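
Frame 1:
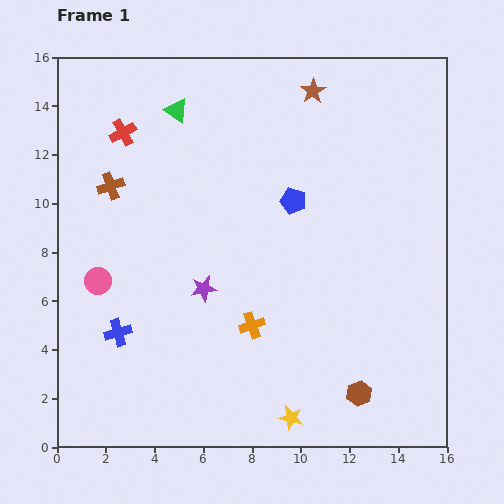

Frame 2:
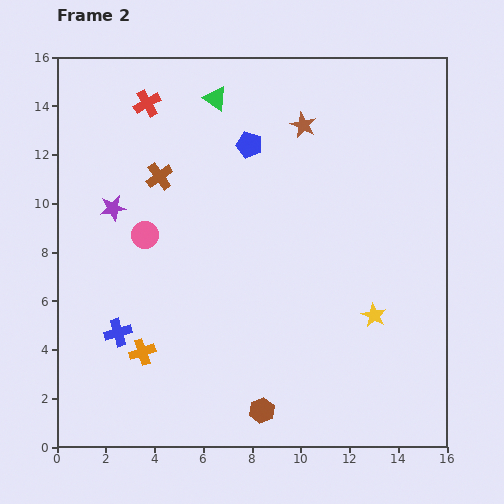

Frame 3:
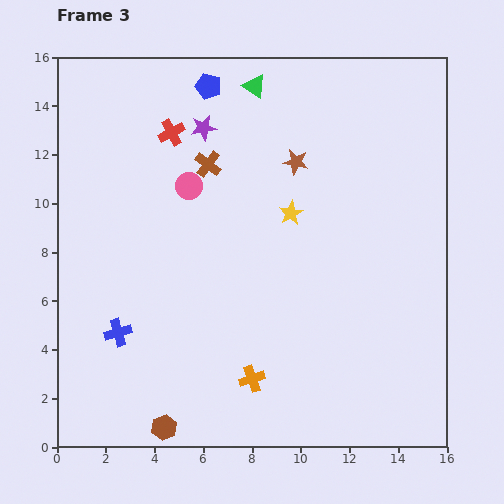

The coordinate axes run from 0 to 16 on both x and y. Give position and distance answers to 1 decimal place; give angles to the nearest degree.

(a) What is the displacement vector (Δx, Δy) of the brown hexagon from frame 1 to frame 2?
(-4.0, -0.7)

The brown hexagon was at (12.4, 2.2) in frame 1 and (8.4, 1.5) in frame 2.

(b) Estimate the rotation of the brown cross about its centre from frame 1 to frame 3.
34° counter-clockwise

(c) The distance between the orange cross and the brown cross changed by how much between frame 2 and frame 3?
+1.8

Distance in frame 2: 7.2. Distance in frame 3: 9.0.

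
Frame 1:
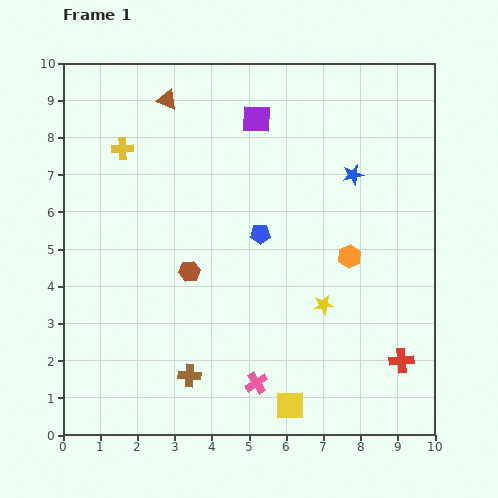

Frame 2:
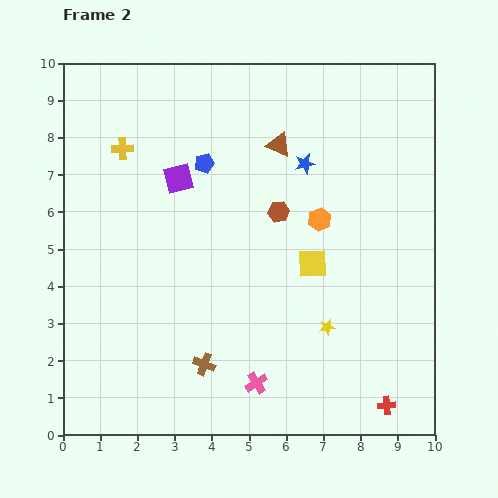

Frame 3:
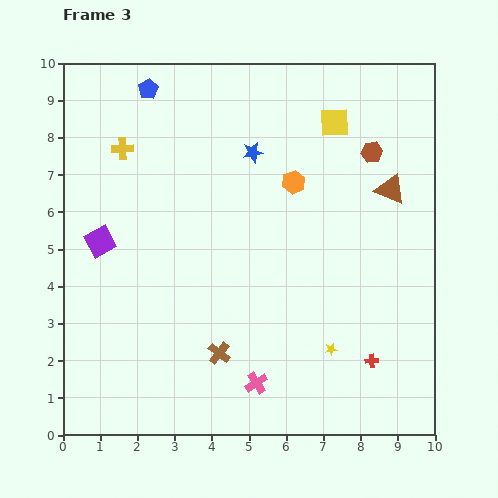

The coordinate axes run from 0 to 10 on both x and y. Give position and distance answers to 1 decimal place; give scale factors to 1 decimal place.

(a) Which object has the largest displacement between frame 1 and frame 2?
the yellow square

(moved 3.8; next 3.2)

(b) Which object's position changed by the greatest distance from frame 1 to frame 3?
the yellow square

(moved 7.7; next 6.5)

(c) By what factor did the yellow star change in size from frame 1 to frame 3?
0.6×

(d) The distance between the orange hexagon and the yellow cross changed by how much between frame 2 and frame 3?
-0.9

Distance in frame 2: 5.6. Distance in frame 3: 4.7.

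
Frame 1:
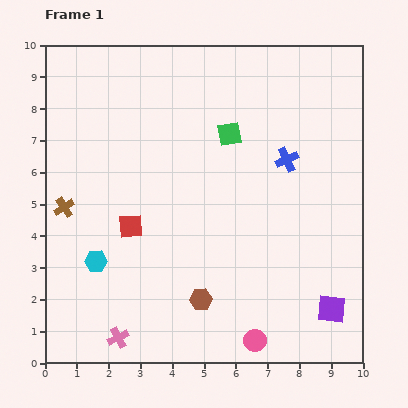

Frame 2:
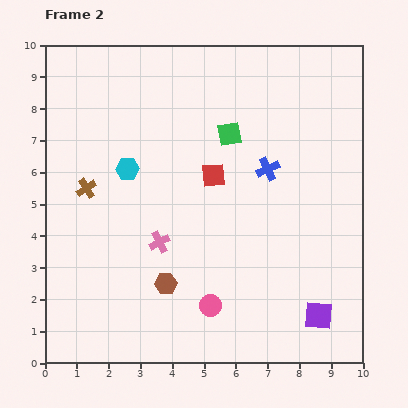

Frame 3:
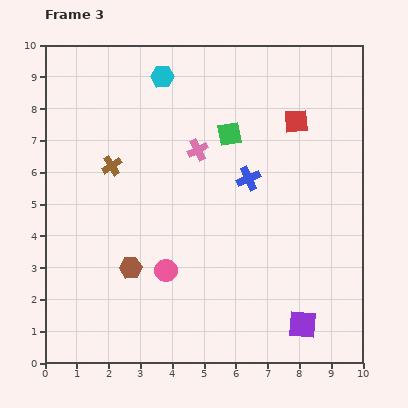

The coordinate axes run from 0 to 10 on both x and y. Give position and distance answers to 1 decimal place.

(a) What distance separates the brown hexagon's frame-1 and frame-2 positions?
1.2

The brown hexagon moved from (4.9, 2.0) to (3.8, 2.5), a distance of √(1.1² + 0.5²) ≈ 1.2.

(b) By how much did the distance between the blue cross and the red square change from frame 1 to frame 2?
-3.6

Distance in frame 1: 5.3. Distance in frame 2: 1.7.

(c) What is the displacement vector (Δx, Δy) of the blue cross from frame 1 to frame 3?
(-1.2, -0.6)

The blue cross was at (7.6, 6.4) in frame 1 and (6.4, 5.8) in frame 3.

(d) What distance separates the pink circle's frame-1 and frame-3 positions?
3.6

The pink circle moved from (6.6, 0.7) to (3.8, 2.9), a distance of √(2.8² + 2.2²) ≈ 3.6.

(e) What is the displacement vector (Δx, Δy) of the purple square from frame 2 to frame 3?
(-0.5, -0.3)

The purple square was at (8.6, 1.5) in frame 2 and (8.1, 1.2) in frame 3.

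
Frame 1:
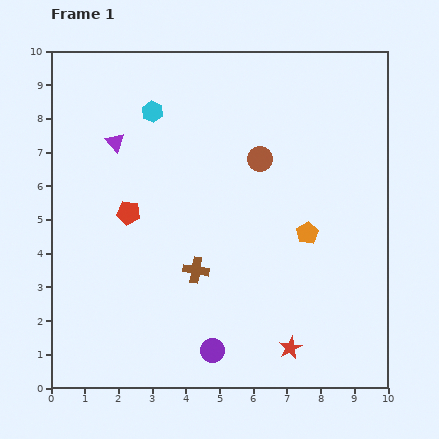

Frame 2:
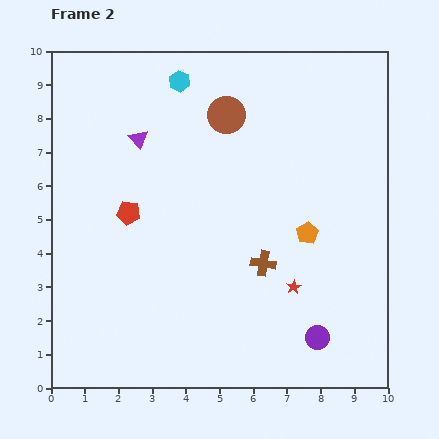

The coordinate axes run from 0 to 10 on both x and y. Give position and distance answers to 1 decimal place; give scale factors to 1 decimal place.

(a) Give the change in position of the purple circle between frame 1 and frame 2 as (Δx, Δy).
(3.1, 0.4)

The purple circle was at (4.8, 1.1) in frame 1 and (7.9, 1.5) in frame 2.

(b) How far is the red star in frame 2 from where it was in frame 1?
1.8

The red star moved from (7.1, 1.2) to (7.2, 3.0), a distance of √(0.1² + 1.8²) ≈ 1.8.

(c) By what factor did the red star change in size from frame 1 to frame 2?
0.6×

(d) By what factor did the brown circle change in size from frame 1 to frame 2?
1.5×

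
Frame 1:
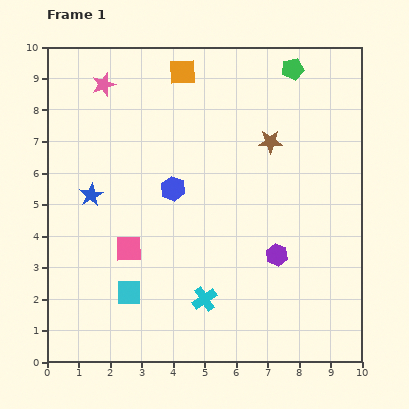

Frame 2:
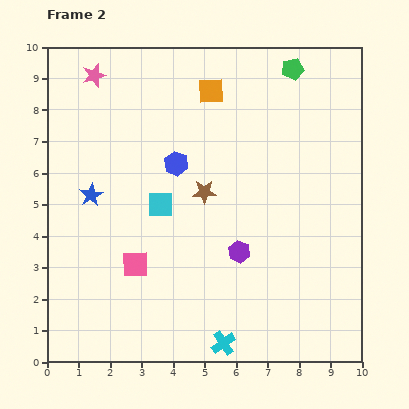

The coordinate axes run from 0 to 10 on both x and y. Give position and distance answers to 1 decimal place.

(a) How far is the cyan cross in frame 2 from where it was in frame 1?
1.5

The cyan cross moved from (5.0, 2.0) to (5.6, 0.6), a distance of √(0.6² + 1.4²) ≈ 1.5.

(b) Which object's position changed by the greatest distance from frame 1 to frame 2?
the cyan square

(moved 3.0; next 2.6)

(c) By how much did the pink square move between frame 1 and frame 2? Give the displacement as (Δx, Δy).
(0.2, -0.5)

The pink square was at (2.6, 3.6) in frame 1 and (2.8, 3.1) in frame 2.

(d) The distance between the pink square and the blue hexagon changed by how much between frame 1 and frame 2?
+1.1

Distance in frame 1: 2.4. Distance in frame 2: 3.5.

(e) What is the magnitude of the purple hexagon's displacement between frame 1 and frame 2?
1.2

The purple hexagon moved from (7.3, 3.4) to (6.1, 3.5), a distance of √(1.2² + 0.1²) ≈ 1.2.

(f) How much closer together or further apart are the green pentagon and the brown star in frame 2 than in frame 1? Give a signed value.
+2.4

Distance in frame 1: 2.4. Distance in frame 2: 4.8.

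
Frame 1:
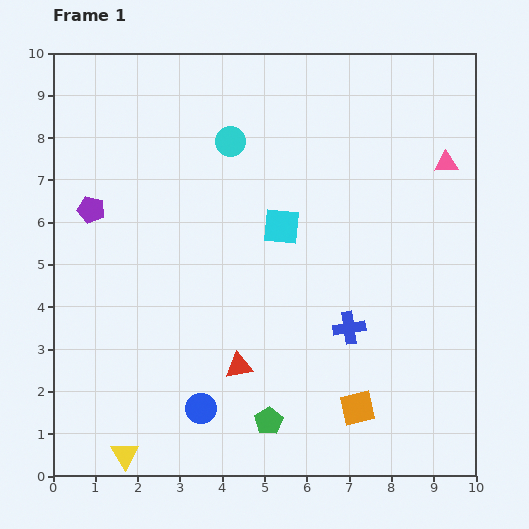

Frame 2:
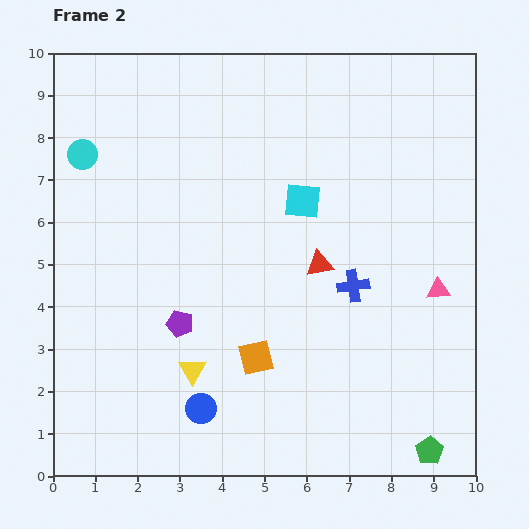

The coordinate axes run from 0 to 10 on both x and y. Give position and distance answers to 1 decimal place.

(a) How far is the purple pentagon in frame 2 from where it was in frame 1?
3.4

The purple pentagon moved from (0.9, 6.3) to (3.0, 3.6), a distance of √(2.1² + 2.7²) ≈ 3.4.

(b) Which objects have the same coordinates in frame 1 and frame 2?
the blue circle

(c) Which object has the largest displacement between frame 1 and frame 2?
the green pentagon

(moved 3.9; next 3.5)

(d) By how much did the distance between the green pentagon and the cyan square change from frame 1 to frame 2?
+2.0

Distance in frame 1: 4.6. Distance in frame 2: 6.6.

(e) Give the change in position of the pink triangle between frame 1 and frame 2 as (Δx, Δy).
(-0.2, -3.0)

The pink triangle was at (9.3, 7.4) in frame 1 and (9.1, 4.4) in frame 2.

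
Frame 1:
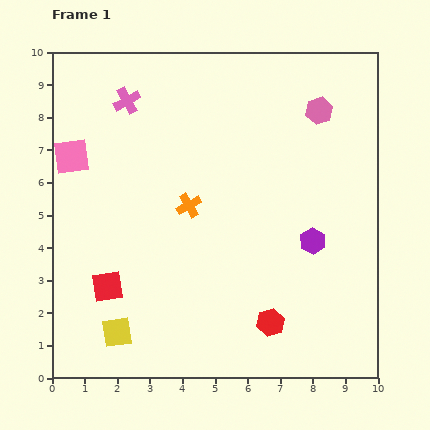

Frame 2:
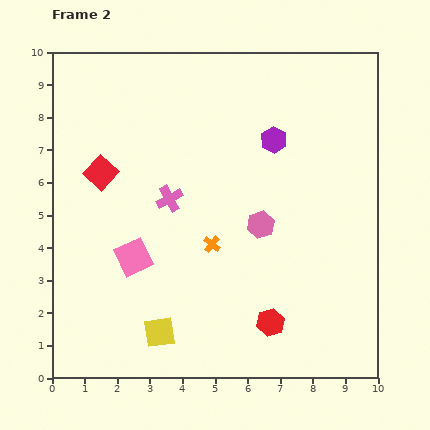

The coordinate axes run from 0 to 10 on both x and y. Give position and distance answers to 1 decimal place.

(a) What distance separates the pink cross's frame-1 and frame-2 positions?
3.3

The pink cross moved from (2.3, 8.5) to (3.6, 5.5), a distance of √(1.3² + 3.0²) ≈ 3.3.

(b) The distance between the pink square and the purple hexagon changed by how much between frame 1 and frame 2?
-2.2

Distance in frame 1: 7.8. Distance in frame 2: 5.6.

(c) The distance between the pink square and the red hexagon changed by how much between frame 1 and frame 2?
-3.3

Distance in frame 1: 8.0. Distance in frame 2: 4.7.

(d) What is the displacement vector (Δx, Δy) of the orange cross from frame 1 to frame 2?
(0.7, -1.2)

The orange cross was at (4.2, 5.3) in frame 1 and (4.9, 4.1) in frame 2.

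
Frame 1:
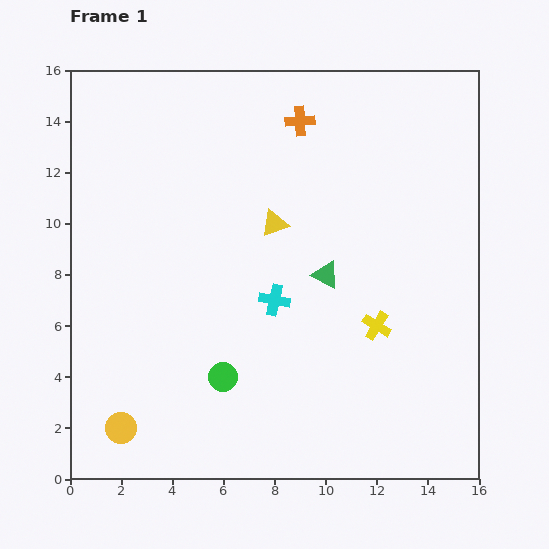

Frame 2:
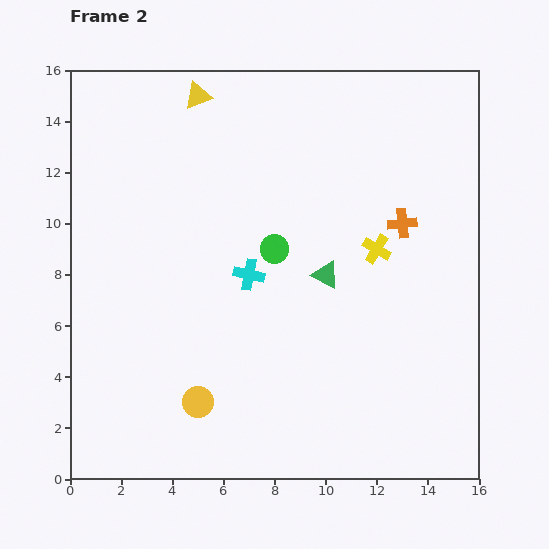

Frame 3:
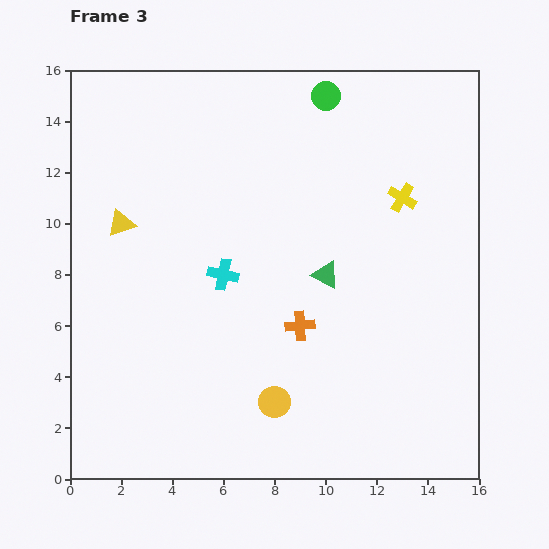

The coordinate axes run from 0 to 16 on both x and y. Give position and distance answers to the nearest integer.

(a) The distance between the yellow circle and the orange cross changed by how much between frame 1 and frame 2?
-3

Distance in frame 1: 14. Distance in frame 2: 11.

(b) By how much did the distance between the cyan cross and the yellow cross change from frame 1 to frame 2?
+1

Distance in frame 1: 4. Distance in frame 2: 5.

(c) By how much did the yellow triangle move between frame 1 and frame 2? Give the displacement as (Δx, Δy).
(-3, 5)

The yellow triangle was at (8, 10) in frame 1 and (5, 15) in frame 2.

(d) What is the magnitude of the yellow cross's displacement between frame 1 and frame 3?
5

The yellow cross moved from (12, 6) to (13, 11), a distance of √(1² + 5²) ≈ 5.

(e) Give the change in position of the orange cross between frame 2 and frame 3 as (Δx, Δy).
(-4, -4)

The orange cross was at (13, 10) in frame 2 and (9, 6) in frame 3.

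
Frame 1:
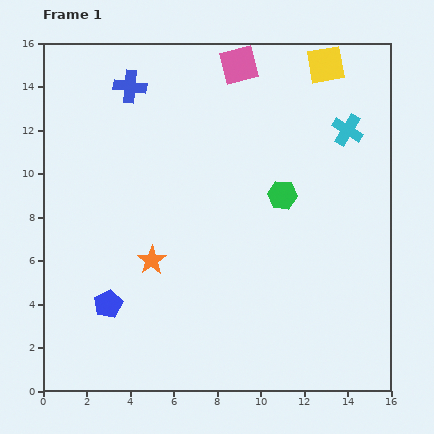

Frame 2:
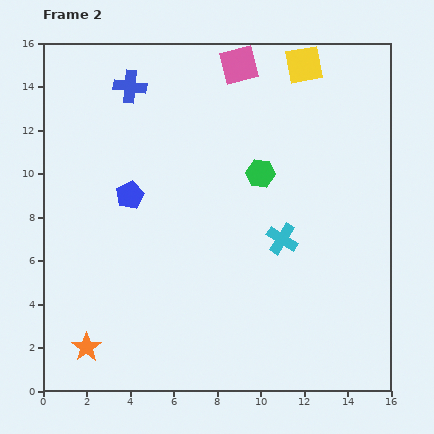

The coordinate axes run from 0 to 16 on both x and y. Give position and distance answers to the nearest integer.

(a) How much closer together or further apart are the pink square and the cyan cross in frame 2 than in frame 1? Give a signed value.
+2

Distance in frame 1: 6. Distance in frame 2: 8.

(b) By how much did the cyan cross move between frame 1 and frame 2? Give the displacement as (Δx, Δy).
(-3, -5)

The cyan cross was at (14, 12) in frame 1 and (11, 7) in frame 2.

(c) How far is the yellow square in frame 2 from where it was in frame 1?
1

The yellow square moved from (13, 15) to (12, 15), a distance of √(1² + 0²) ≈ 1.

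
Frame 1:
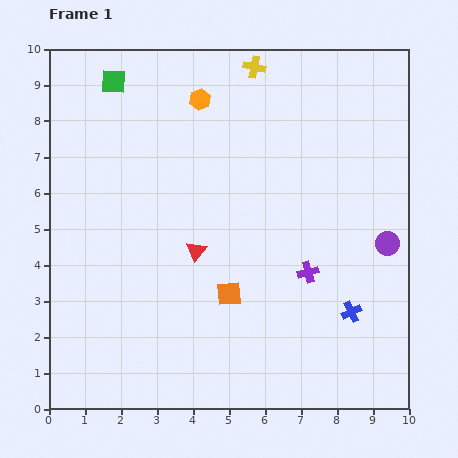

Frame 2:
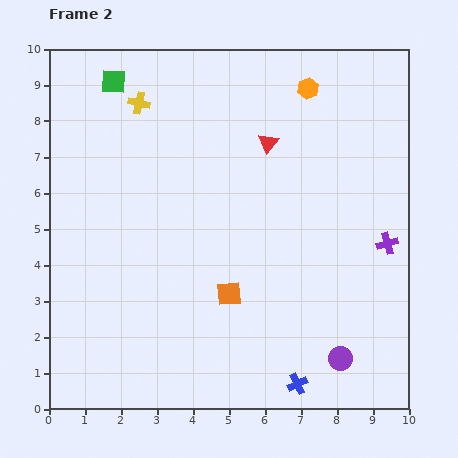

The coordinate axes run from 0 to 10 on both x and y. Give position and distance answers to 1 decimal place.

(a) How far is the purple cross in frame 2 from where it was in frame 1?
2.3

The purple cross moved from (7.2, 3.8) to (9.4, 4.6), a distance of √(2.2² + 0.8²) ≈ 2.3.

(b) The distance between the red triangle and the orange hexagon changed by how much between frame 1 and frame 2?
-2.3

Distance in frame 1: 4.2. Distance in frame 2: 1.9.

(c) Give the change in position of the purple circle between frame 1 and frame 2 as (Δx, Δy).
(-1.3, -3.2)

The purple circle was at (9.4, 4.6) in frame 1 and (8.1, 1.4) in frame 2.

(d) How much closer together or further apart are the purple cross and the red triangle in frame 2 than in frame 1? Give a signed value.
+1.1

Distance in frame 1: 3.2. Distance in frame 2: 4.3.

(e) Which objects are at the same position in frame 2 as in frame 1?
the green square, the orange square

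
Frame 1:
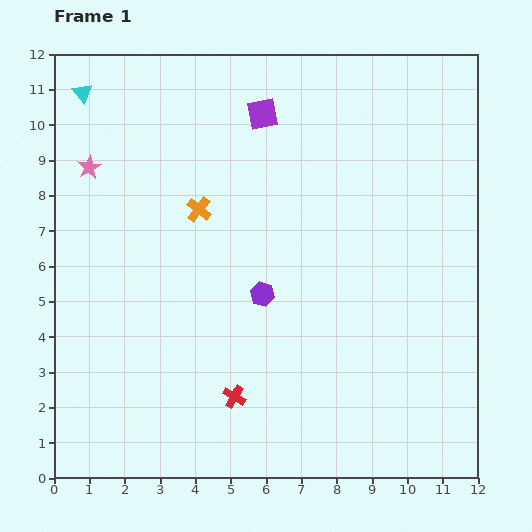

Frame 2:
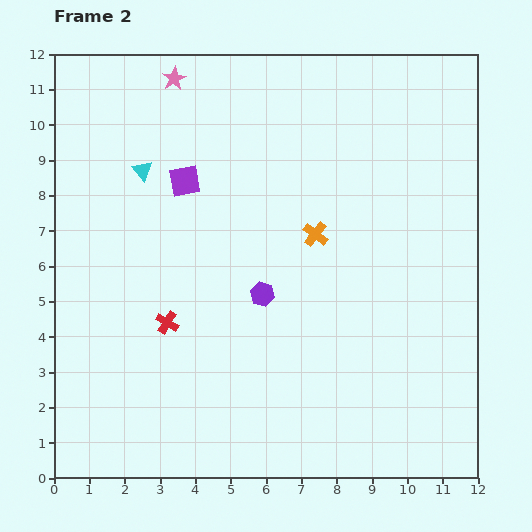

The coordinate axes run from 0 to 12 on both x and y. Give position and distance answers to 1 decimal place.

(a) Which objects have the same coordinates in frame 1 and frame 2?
the purple hexagon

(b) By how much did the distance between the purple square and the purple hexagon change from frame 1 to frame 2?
-1.2

Distance in frame 1: 5.1. Distance in frame 2: 3.9.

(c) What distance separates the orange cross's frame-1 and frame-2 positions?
3.4

The orange cross moved from (4.1, 7.6) to (7.4, 6.9), a distance of √(3.3² + 0.7²) ≈ 3.4.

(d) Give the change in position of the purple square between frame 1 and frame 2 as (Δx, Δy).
(-2.2, -1.9)

The purple square was at (5.9, 10.3) in frame 1 and (3.7, 8.4) in frame 2.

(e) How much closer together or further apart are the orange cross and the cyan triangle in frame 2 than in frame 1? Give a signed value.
+0.5

Distance in frame 1: 4.7. Distance in frame 2: 5.2.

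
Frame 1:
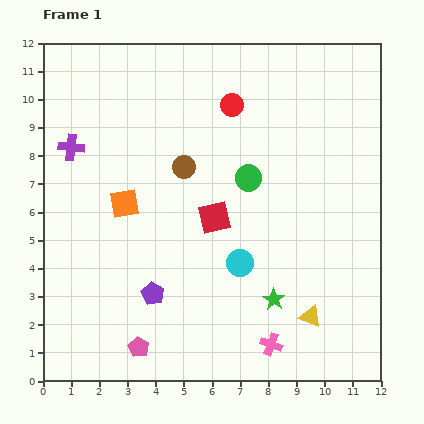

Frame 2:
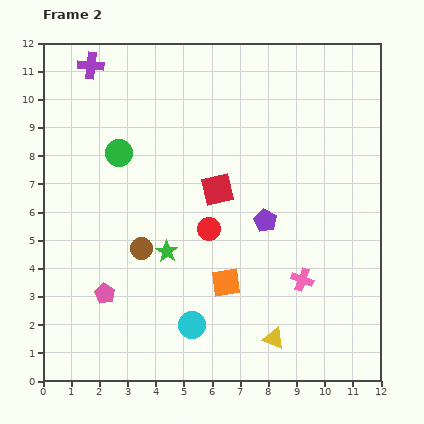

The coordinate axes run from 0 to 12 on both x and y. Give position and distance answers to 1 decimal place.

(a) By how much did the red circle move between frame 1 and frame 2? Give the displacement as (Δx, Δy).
(-0.8, -4.4)

The red circle was at (6.7, 9.8) in frame 1 and (5.9, 5.4) in frame 2.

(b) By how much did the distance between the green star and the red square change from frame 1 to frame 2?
-0.8

Distance in frame 1: 3.6. Distance in frame 2: 2.8.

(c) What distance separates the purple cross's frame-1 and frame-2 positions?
3.0

The purple cross moved from (1.0, 8.3) to (1.7, 11.2), a distance of √(0.7² + 2.9²) ≈ 3.0.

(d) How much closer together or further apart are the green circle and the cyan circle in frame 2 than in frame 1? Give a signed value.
+3.6

Distance in frame 1: 3.0. Distance in frame 2: 6.6.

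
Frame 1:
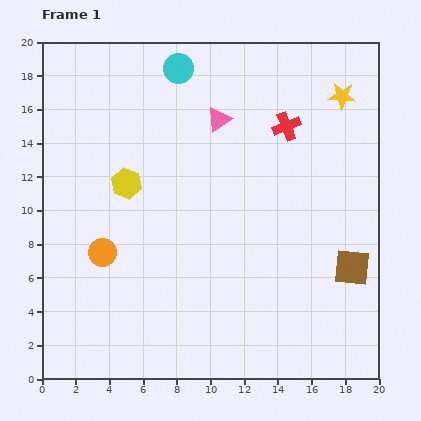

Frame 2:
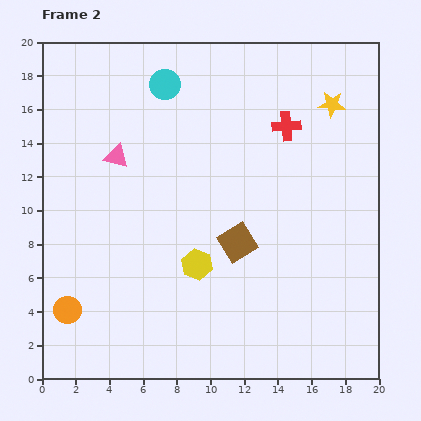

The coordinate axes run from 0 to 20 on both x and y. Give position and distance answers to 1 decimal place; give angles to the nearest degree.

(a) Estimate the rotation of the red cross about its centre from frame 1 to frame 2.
17° clockwise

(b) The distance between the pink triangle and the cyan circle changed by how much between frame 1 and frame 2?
+1.4

Distance in frame 1: 3.8. Distance in frame 2: 5.2.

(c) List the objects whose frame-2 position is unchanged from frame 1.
the red cross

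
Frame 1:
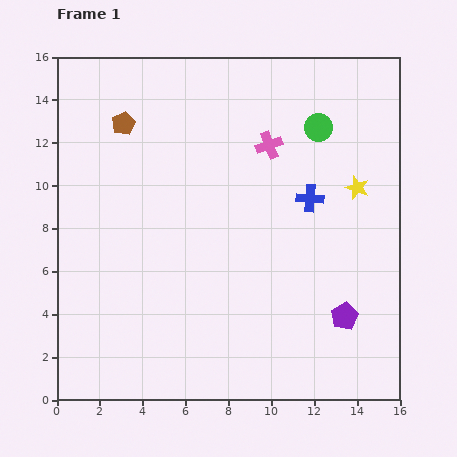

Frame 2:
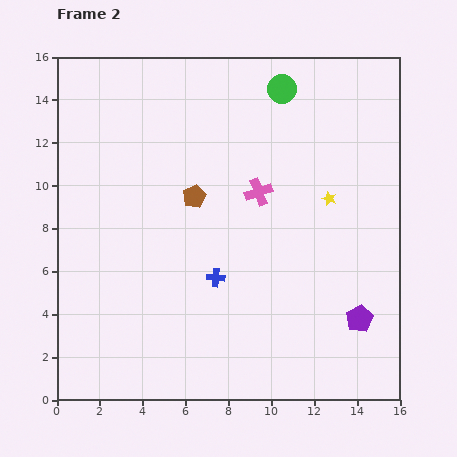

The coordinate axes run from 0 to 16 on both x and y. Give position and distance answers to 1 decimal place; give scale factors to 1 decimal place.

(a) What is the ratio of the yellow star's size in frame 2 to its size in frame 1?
0.6×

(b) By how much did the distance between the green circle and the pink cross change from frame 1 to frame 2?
+2.5

Distance in frame 1: 2.4. Distance in frame 2: 4.9.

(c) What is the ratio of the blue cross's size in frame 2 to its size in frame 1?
0.7×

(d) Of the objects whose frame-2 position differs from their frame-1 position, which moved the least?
the purple pentagon

(moved 0.7)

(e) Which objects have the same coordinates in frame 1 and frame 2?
none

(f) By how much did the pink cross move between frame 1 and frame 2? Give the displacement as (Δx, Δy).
(-0.5, -2.2)

The pink cross was at (9.9, 11.9) in frame 1 and (9.4, 9.7) in frame 2.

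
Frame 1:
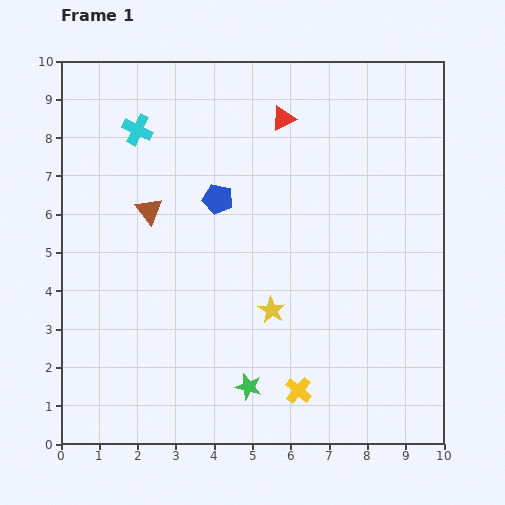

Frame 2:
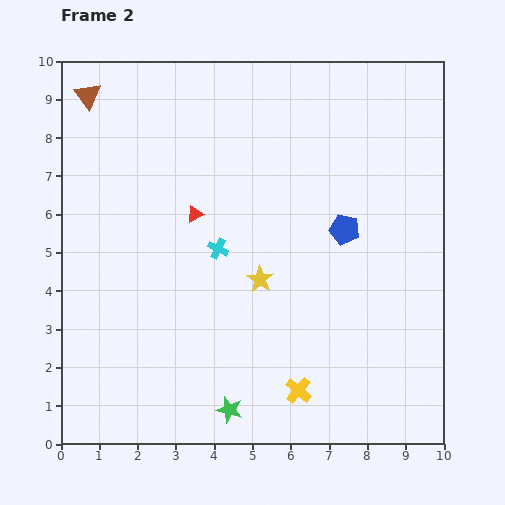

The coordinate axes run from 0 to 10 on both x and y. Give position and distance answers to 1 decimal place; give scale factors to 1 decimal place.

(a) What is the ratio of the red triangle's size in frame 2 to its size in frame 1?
0.7×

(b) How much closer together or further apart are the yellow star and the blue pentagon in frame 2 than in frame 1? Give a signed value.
-0.6

Distance in frame 1: 3.2. Distance in frame 2: 2.6.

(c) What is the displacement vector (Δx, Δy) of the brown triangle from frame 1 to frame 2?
(-1.6, 3.0)

The brown triangle was at (2.3, 6.1) in frame 1 and (0.7, 9.1) in frame 2.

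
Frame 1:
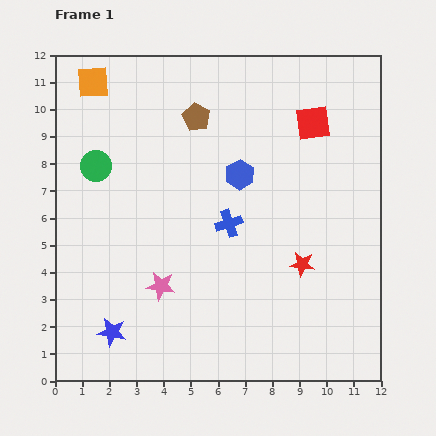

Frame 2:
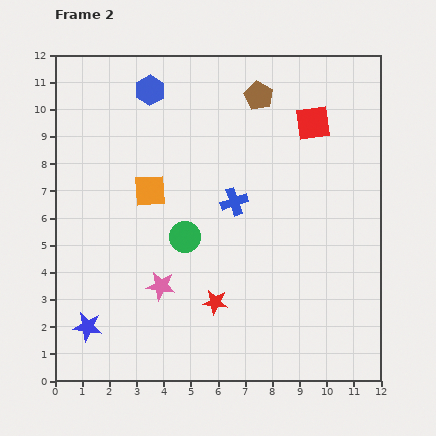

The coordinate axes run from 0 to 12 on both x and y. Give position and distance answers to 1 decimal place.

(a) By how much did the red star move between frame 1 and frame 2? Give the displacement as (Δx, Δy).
(-3.2, -1.4)

The red star was at (9.1, 4.3) in frame 1 and (5.9, 2.9) in frame 2.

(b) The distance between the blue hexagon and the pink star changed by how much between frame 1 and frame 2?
+2.2

Distance in frame 1: 5.0. Distance in frame 2: 7.2.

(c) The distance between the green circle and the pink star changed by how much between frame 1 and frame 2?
-3.0

Distance in frame 1: 5.0. Distance in frame 2: 2.0.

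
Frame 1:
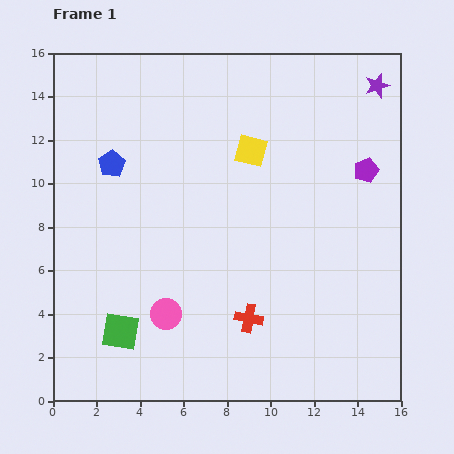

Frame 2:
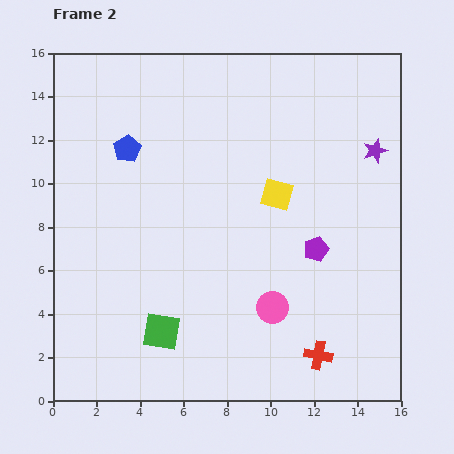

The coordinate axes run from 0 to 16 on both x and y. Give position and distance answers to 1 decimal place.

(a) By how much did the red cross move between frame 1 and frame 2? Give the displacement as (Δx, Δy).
(3.2, -1.7)

The red cross was at (9.0, 3.8) in frame 1 and (12.2, 2.1) in frame 2.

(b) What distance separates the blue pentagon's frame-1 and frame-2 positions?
1.0

The blue pentagon moved from (2.7, 10.9) to (3.4, 11.6), a distance of √(0.7² + 0.7²) ≈ 1.0.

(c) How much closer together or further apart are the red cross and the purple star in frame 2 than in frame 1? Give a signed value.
-2.4

Distance in frame 1: 12.2. Distance in frame 2: 9.8.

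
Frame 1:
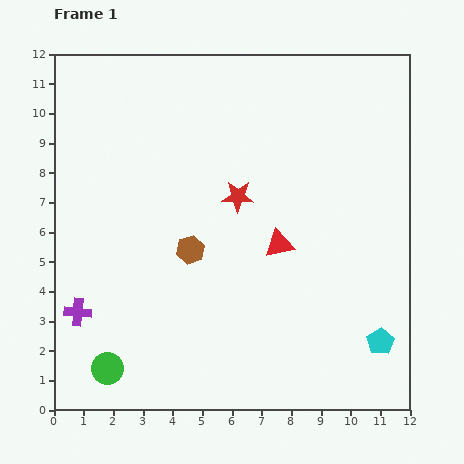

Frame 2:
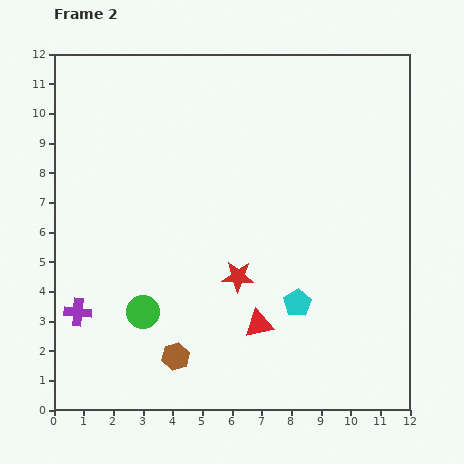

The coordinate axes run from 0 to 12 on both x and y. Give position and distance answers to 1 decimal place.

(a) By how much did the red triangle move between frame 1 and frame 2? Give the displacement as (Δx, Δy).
(-0.7, -2.7)

The red triangle was at (7.6, 5.6) in frame 1 and (6.9, 2.9) in frame 2.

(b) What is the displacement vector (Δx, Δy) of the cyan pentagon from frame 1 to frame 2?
(-2.8, 1.3)

The cyan pentagon was at (11.0, 2.3) in frame 1 and (8.2, 3.6) in frame 2.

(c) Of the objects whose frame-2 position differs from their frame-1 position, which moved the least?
the green circle

(moved 2.2)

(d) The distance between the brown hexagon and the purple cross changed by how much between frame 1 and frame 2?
-0.7

Distance in frame 1: 4.3. Distance in frame 2: 3.6.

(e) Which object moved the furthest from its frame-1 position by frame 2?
the brown hexagon

(moved 3.6; next 3.1)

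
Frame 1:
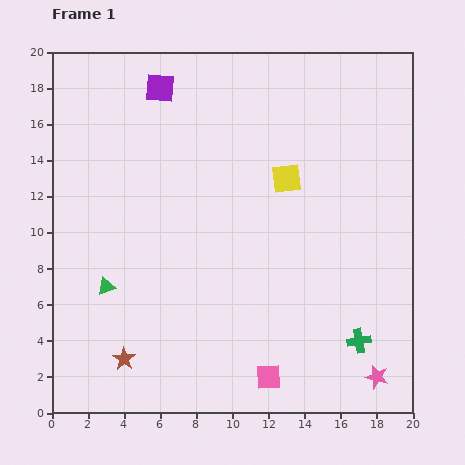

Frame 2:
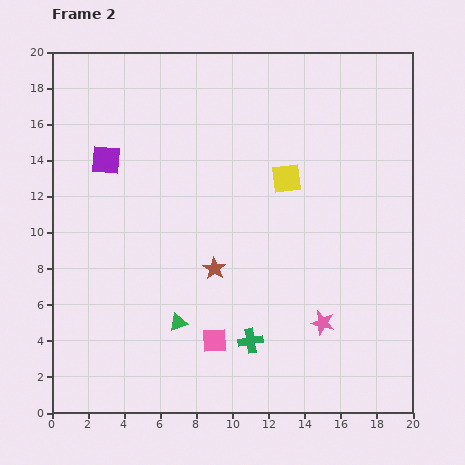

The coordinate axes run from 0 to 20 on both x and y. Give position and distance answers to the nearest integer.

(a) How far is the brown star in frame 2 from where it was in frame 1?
7

The brown star moved from (4, 3) to (9, 8), a distance of √(5² + 5²) ≈ 7.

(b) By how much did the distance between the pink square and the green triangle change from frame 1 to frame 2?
-8

Distance in frame 1: 10. Distance in frame 2: 2.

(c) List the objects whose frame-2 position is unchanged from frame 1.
the yellow square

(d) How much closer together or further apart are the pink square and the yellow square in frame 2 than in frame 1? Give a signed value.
-1

Distance in frame 1: 11. Distance in frame 2: 10.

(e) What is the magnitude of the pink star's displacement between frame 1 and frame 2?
4

The pink star moved from (18, 2) to (15, 5), a distance of √(3² + 3²) ≈ 4.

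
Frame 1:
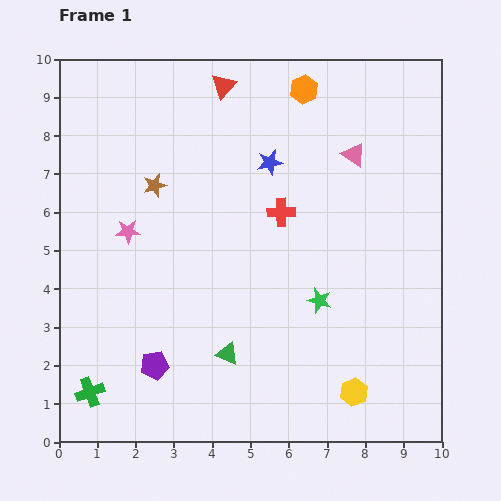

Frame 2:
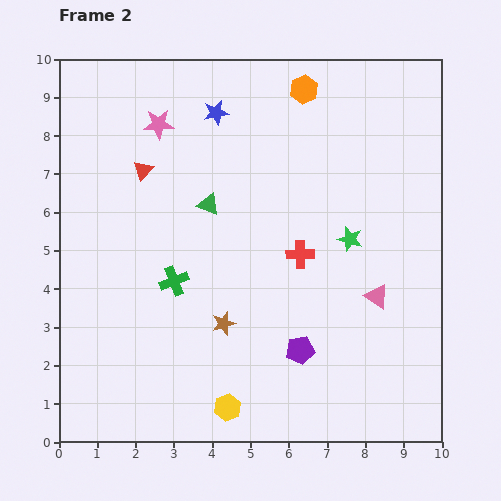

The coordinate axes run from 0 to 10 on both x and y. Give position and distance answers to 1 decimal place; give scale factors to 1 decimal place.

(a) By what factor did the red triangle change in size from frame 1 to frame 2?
0.8×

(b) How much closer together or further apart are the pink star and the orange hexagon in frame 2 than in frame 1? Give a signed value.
-2.0

Distance in frame 1: 5.9. Distance in frame 2: 3.9.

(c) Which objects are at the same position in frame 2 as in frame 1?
the orange hexagon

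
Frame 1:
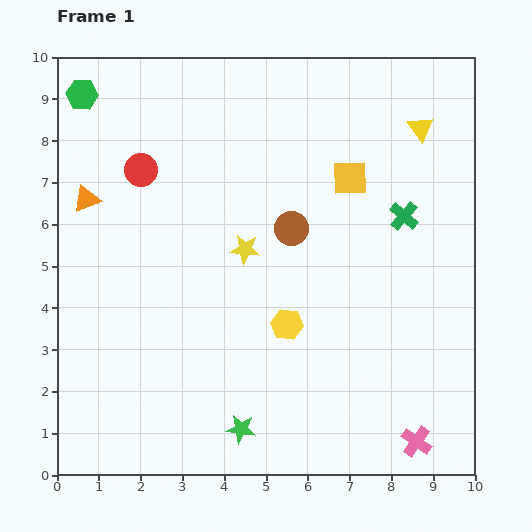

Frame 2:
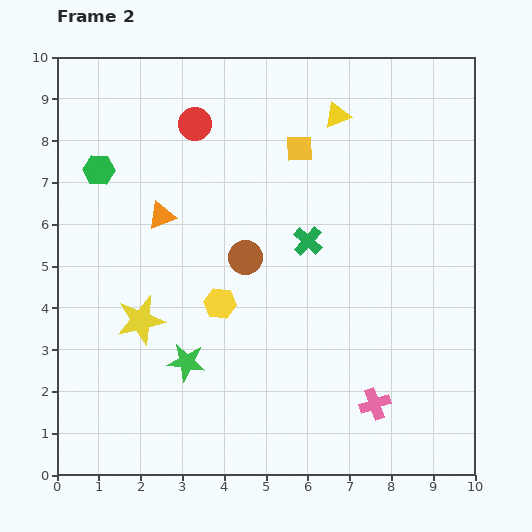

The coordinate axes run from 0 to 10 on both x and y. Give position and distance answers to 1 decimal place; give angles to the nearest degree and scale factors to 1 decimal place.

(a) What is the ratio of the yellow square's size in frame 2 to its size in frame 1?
0.8×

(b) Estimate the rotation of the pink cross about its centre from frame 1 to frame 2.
35° clockwise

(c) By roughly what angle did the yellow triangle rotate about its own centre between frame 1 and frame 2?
45° clockwise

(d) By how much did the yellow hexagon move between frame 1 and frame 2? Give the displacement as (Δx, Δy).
(-1.6, 0.5)

The yellow hexagon was at (5.5, 3.6) in frame 1 and (3.9, 4.1) in frame 2.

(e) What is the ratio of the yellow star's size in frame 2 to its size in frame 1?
1.6×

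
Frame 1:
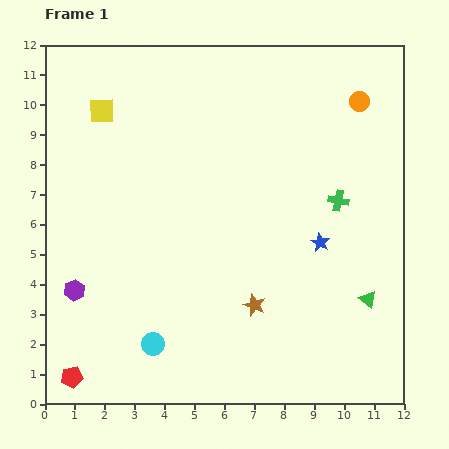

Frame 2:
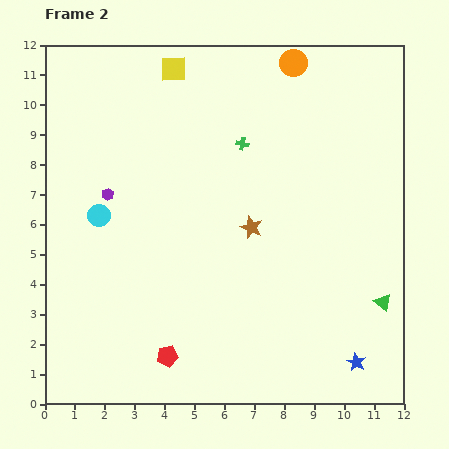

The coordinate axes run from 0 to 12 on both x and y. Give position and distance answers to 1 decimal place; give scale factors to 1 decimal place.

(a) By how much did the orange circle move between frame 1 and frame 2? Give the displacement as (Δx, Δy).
(-2.2, 1.3)

The orange circle was at (10.5, 10.1) in frame 1 and (8.3, 11.4) in frame 2.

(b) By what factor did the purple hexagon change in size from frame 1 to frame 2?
0.6×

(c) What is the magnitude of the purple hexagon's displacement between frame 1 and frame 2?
3.4

The purple hexagon moved from (1.0, 3.8) to (2.1, 7.0), a distance of √(1.1² + 3.2²) ≈ 3.4.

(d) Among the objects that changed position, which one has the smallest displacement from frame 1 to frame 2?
the green triangle

(moved 0.5)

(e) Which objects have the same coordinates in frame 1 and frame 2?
none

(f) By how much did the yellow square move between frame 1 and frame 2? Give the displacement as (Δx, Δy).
(2.4, 1.4)

The yellow square was at (1.9, 9.8) in frame 1 and (4.3, 11.2) in frame 2.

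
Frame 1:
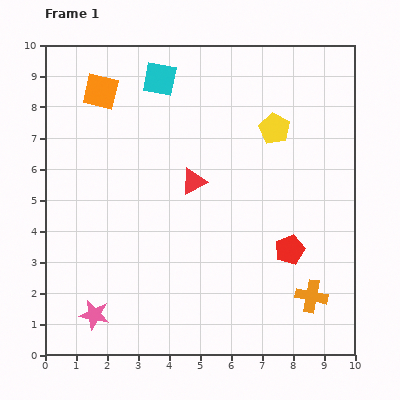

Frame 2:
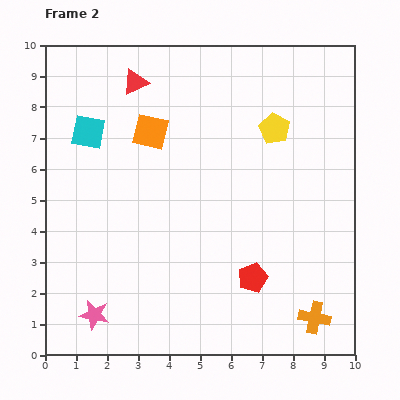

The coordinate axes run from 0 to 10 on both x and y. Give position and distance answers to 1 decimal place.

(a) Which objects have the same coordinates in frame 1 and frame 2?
the pink star, the yellow pentagon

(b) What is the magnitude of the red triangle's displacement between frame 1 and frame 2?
3.7

The red triangle moved from (4.8, 5.6) to (2.9, 8.8), a distance of √(1.9² + 3.2²) ≈ 3.7.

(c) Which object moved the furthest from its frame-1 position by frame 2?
the red triangle

(moved 3.7; next 2.9)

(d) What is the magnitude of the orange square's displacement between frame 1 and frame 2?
2.1

The orange square moved from (1.8, 8.5) to (3.4, 7.2), a distance of √(1.6² + 1.3²) ≈ 2.1.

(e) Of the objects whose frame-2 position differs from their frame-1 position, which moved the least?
the orange cross

(moved 0.7)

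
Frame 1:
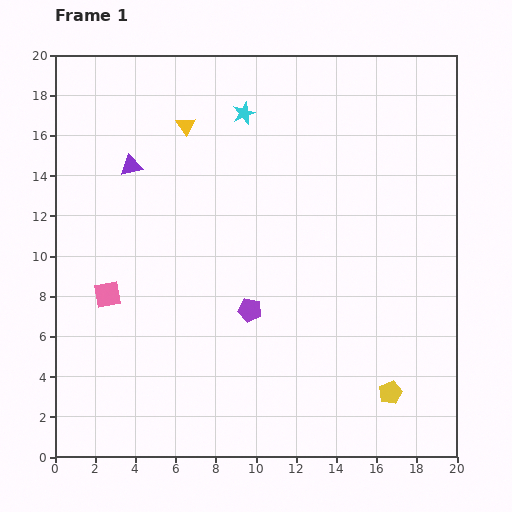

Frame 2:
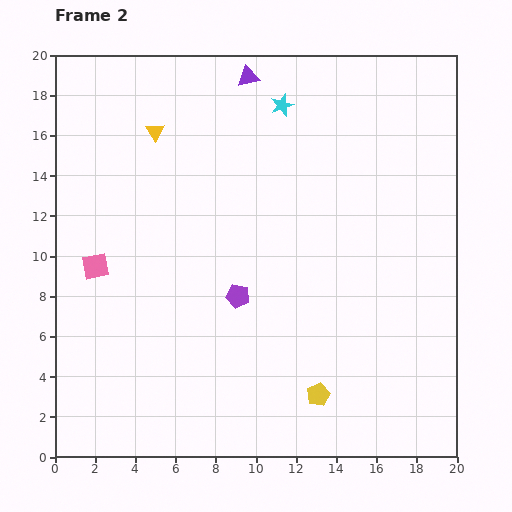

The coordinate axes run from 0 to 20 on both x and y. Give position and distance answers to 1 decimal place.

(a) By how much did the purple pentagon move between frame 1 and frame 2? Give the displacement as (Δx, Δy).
(-0.6, 0.7)

The purple pentagon was at (9.7, 7.3) in frame 1 and (9.1, 8.0) in frame 2.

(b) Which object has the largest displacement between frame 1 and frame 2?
the purple triangle

(moved 7.3; next 3.6)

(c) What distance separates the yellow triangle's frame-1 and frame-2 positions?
1.5

The yellow triangle moved from (6.5, 16.5) to (5.0, 16.2), a distance of √(1.5² + 0.3²) ≈ 1.5.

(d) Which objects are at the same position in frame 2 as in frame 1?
none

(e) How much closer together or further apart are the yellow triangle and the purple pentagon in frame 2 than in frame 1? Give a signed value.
-0.5

Distance in frame 1: 9.7. Distance in frame 2: 9.2.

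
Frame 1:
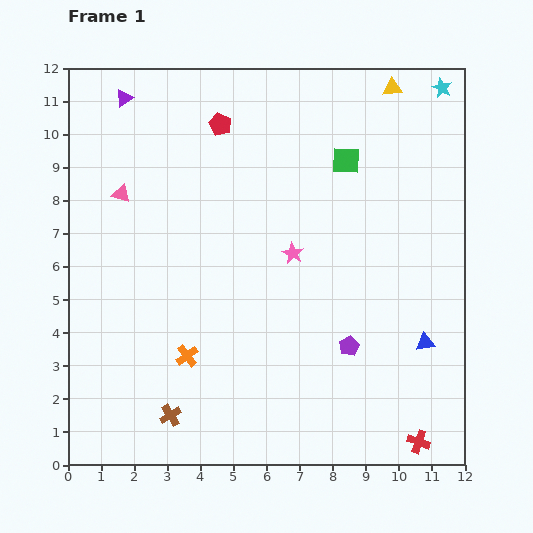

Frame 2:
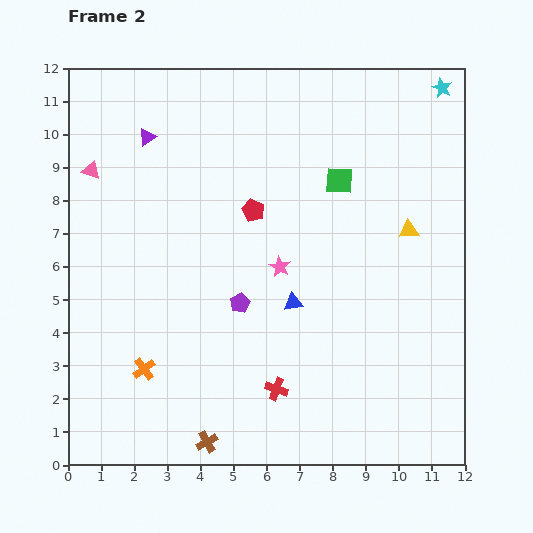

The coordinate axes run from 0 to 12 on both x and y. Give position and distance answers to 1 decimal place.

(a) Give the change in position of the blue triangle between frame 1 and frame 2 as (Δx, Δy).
(-4.0, 1.2)

The blue triangle was at (10.8, 3.7) in frame 1 and (6.8, 4.9) in frame 2.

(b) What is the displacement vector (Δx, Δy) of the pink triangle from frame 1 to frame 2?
(-0.9, 0.7)

The pink triangle was at (1.6, 8.2) in frame 1 and (0.7, 8.9) in frame 2.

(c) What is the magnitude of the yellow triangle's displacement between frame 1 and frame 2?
4.3

The yellow triangle moved from (9.8, 11.4) to (10.3, 7.1), a distance of √(0.5² + 4.3²) ≈ 4.3.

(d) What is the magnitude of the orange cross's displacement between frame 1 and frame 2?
1.4

The orange cross moved from (3.6, 3.3) to (2.3, 2.9), a distance of √(1.3² + 0.4²) ≈ 1.4.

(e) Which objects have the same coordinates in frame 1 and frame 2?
the cyan star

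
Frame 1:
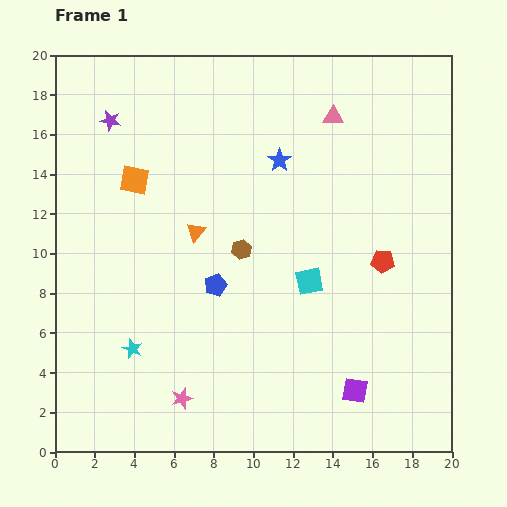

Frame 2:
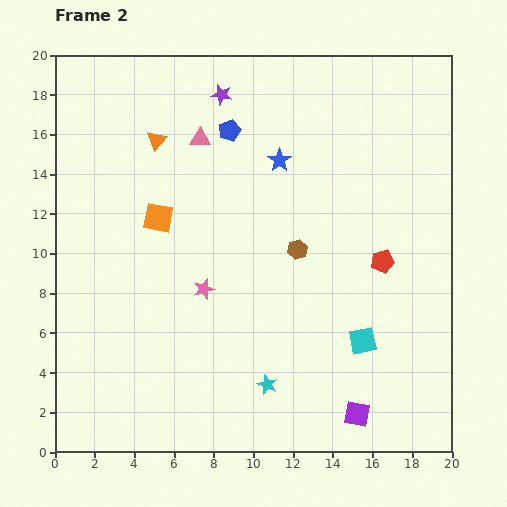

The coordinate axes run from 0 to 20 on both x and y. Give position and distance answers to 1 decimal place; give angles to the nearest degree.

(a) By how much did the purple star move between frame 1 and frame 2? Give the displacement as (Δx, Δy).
(5.6, 1.3)

The purple star was at (2.8, 16.7) in frame 1 and (8.4, 18.0) in frame 2.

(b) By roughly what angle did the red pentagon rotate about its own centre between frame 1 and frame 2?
17° counter-clockwise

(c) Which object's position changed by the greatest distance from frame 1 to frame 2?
the blue pentagon

(moved 7.8; next 7.0)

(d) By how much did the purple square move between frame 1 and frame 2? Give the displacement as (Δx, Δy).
(0.1, -1.2)

The purple square was at (15.1, 3.1) in frame 1 and (15.2, 1.9) in frame 2.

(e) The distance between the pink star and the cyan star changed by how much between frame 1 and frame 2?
+2.3

Distance in frame 1: 3.5. Distance in frame 2: 5.8.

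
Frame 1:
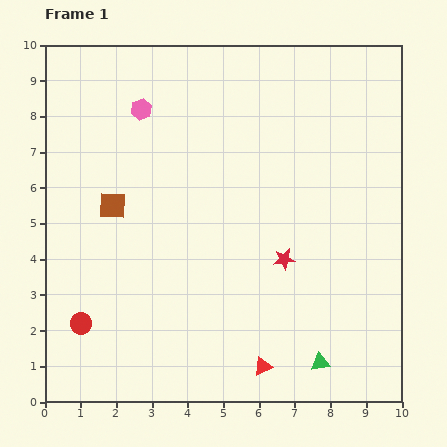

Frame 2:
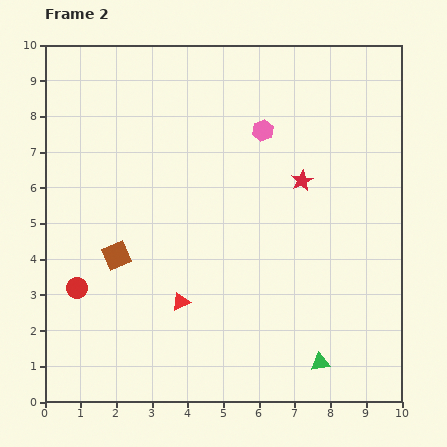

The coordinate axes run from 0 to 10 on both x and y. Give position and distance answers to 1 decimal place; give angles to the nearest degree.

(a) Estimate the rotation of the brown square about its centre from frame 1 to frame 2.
26° counter-clockwise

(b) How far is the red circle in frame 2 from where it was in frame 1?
1.0

The red circle moved from (1.0, 2.2) to (0.9, 3.2), a distance of √(0.1² + 1.0²) ≈ 1.0.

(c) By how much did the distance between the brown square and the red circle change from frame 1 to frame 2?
-2.0

Distance in frame 1: 3.4. Distance in frame 2: 1.4.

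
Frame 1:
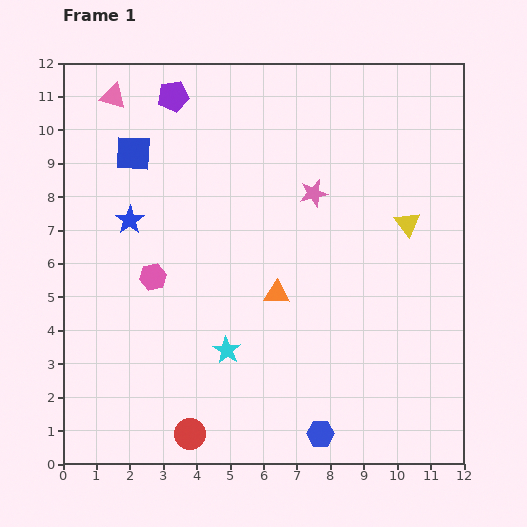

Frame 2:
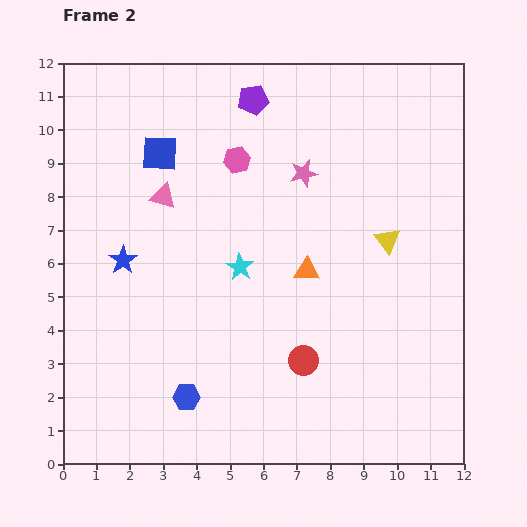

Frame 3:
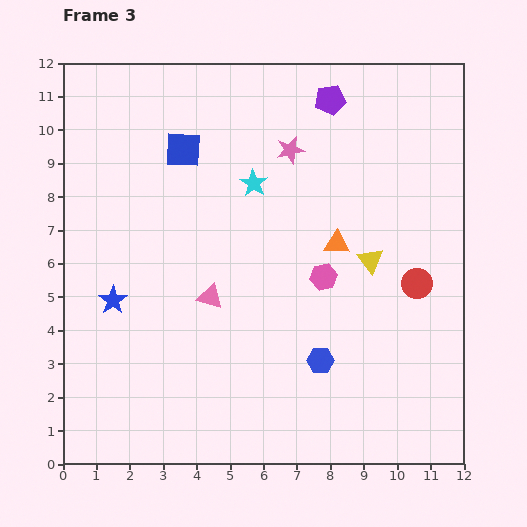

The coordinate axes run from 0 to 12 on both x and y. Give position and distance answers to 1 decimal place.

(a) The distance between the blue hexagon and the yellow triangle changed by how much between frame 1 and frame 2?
+0.8

Distance in frame 1: 6.8. Distance in frame 2: 7.6.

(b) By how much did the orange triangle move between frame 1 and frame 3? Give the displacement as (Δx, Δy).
(1.8, 1.5)

The orange triangle was at (6.4, 5.1) in frame 1 and (8.2, 6.6) in frame 3.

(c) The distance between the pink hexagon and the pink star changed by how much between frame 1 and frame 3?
-1.5

Distance in frame 1: 5.4. Distance in frame 3: 3.9.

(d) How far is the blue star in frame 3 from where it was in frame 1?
2.5

The blue star moved from (2.0, 7.3) to (1.5, 4.9), a distance of √(0.5² + 2.4²) ≈ 2.5.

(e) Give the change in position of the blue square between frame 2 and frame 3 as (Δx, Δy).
(0.7, 0.1)

The blue square was at (2.9, 9.3) in frame 2 and (3.6, 9.4) in frame 3.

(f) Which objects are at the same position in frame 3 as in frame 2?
none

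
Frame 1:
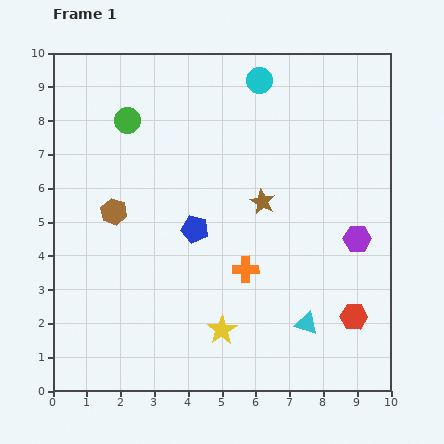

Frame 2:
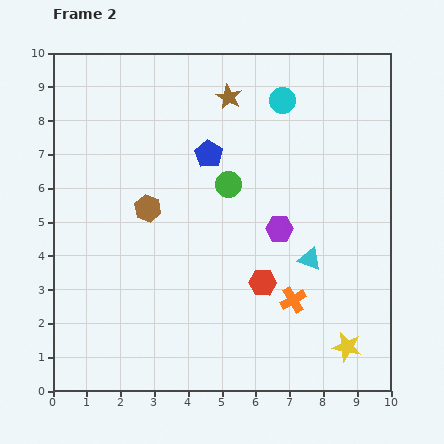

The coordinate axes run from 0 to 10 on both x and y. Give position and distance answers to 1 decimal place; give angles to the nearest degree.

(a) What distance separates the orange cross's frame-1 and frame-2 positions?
1.7

The orange cross moved from (5.7, 3.6) to (7.1, 2.7), a distance of √(1.4² + 0.9²) ≈ 1.7.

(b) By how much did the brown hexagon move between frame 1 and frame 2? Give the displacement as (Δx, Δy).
(1.0, 0.1)

The brown hexagon was at (1.8, 5.3) in frame 1 and (2.8, 5.4) in frame 2.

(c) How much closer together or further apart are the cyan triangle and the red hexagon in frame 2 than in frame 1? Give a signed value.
+0.2

Distance in frame 1: 1.4. Distance in frame 2: 1.6.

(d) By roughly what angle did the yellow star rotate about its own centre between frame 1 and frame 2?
26° counter-clockwise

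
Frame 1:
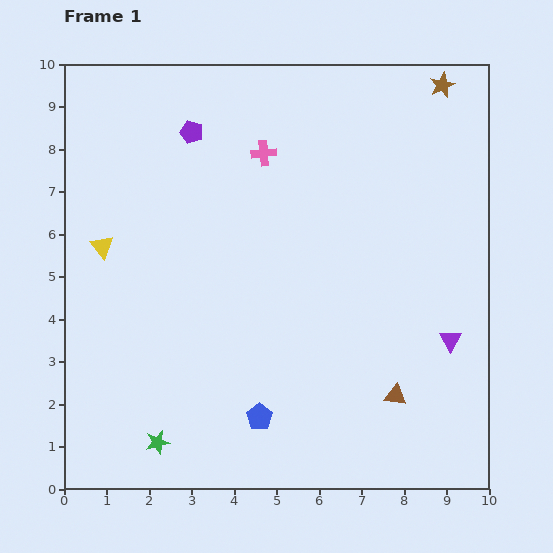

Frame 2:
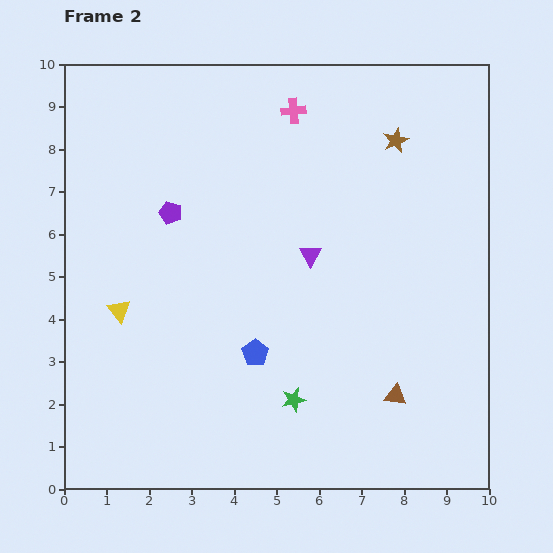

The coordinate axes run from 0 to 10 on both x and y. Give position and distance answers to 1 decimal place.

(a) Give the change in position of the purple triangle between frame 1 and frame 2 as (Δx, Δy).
(-3.3, 2.0)

The purple triangle was at (9.1, 3.5) in frame 1 and (5.8, 5.5) in frame 2.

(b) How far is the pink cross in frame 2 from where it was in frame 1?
1.2

The pink cross moved from (4.7, 7.9) to (5.4, 8.9), a distance of √(0.7² + 1.0²) ≈ 1.2.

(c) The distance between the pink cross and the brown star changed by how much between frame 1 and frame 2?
-2.0

Distance in frame 1: 4.5. Distance in frame 2: 2.5.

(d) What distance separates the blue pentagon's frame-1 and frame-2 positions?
1.5

The blue pentagon moved from (4.6, 1.7) to (4.5, 3.2), a distance of √(0.1² + 1.5²) ≈ 1.5.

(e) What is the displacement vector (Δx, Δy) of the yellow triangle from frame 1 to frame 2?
(0.4, -1.5)

The yellow triangle was at (0.9, 5.7) in frame 1 and (1.3, 4.2) in frame 2.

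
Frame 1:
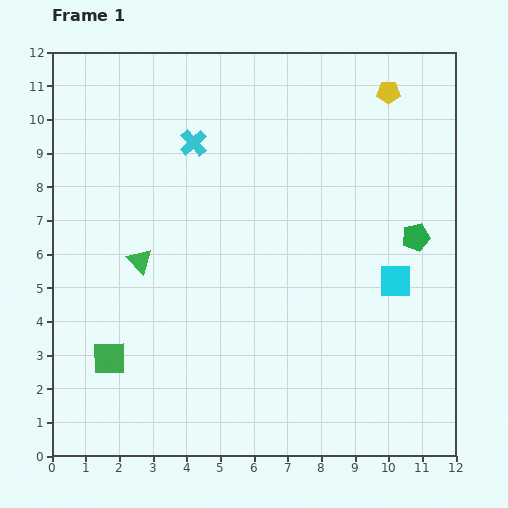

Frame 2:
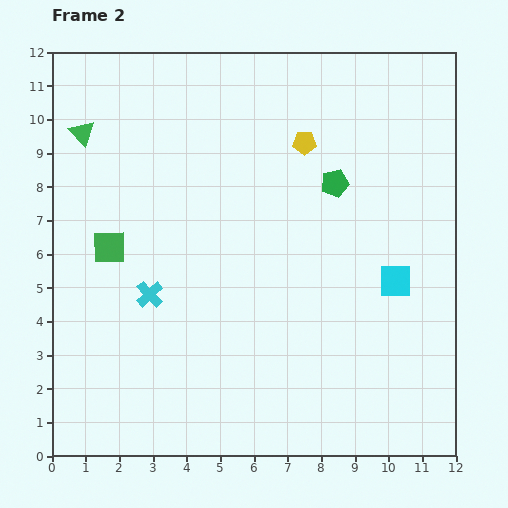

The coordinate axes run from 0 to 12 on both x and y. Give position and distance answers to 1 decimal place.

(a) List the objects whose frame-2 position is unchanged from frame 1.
the cyan square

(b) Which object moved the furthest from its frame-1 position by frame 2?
the cyan cross

(moved 4.7; next 4.2)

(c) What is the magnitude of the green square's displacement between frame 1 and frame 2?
3.3

The green square moved from (1.7, 2.9) to (1.7, 6.2), a distance of √(0.0² + 3.3²) ≈ 3.3.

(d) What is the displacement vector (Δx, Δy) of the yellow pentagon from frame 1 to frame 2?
(-2.5, -1.5)

The yellow pentagon was at (10.0, 10.8) in frame 1 and (7.5, 9.3) in frame 2.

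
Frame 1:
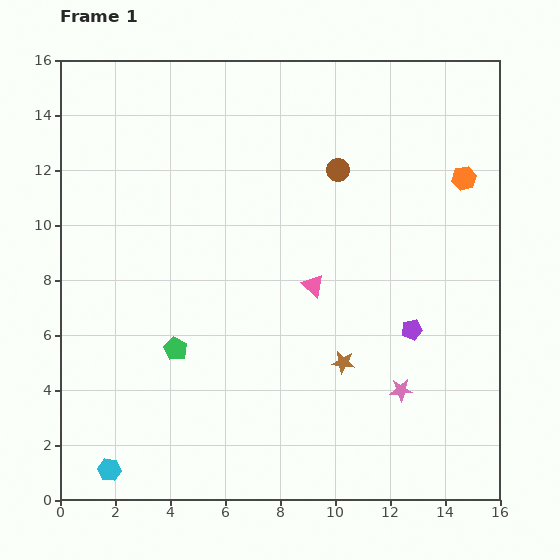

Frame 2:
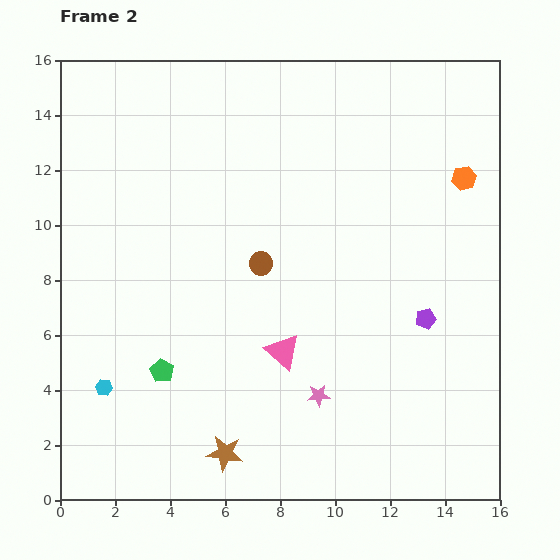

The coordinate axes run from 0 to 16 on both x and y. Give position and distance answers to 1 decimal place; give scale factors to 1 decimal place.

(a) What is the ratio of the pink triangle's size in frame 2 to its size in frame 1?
1.6×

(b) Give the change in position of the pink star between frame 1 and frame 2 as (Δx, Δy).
(-3.0, -0.2)

The pink star was at (12.4, 4.0) in frame 1 and (9.4, 3.8) in frame 2.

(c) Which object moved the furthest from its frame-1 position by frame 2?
the brown star

(moved 5.4; next 4.4)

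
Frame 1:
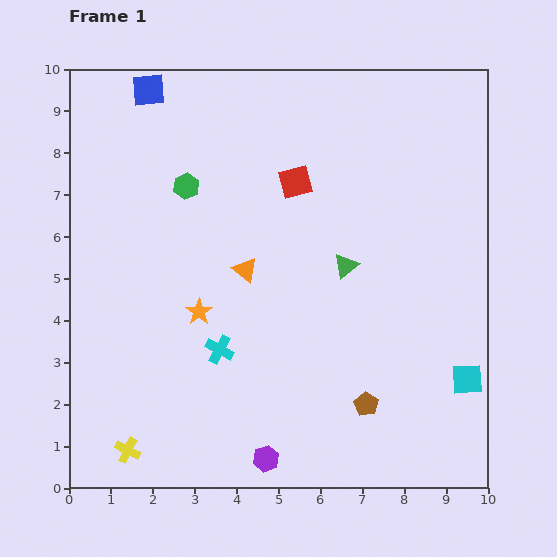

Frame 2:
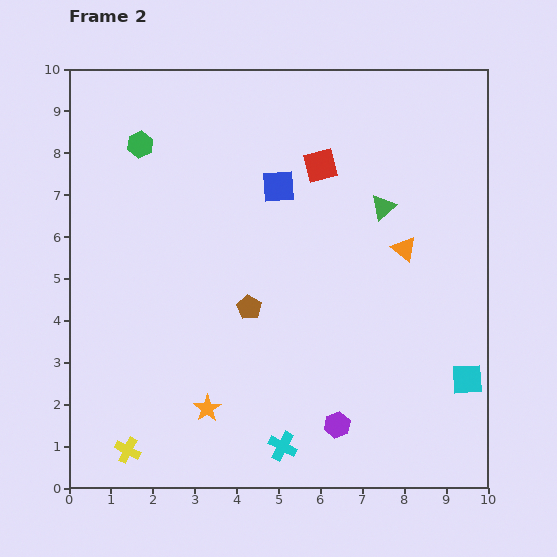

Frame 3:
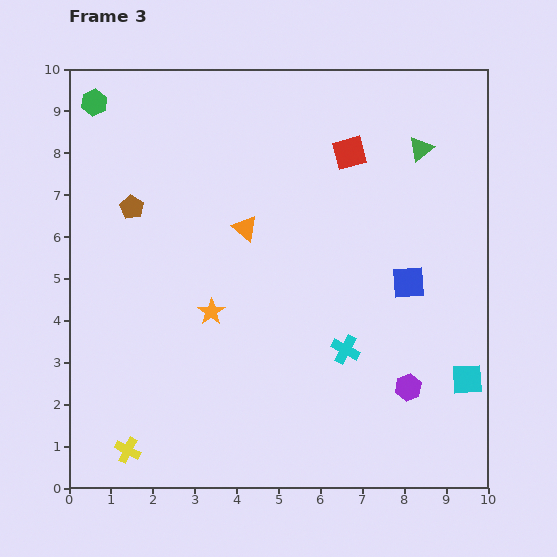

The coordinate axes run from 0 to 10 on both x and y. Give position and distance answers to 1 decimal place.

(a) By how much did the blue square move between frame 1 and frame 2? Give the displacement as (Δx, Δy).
(3.1, -2.3)

The blue square was at (1.9, 9.5) in frame 1 and (5.0, 7.2) in frame 2.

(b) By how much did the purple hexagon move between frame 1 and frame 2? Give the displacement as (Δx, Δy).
(1.7, 0.8)

The purple hexagon was at (4.7, 0.7) in frame 1 and (6.4, 1.5) in frame 2.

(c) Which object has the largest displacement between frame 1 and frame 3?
the blue square

(moved 7.7; next 7.3)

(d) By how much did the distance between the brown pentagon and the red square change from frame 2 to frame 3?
+1.6

Distance in frame 2: 3.8. Distance in frame 3: 5.4.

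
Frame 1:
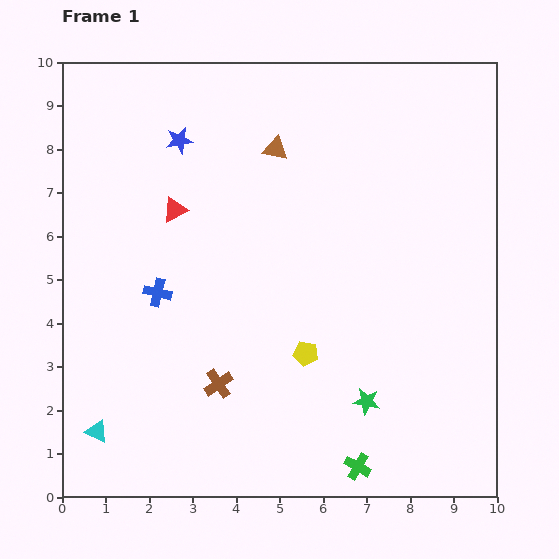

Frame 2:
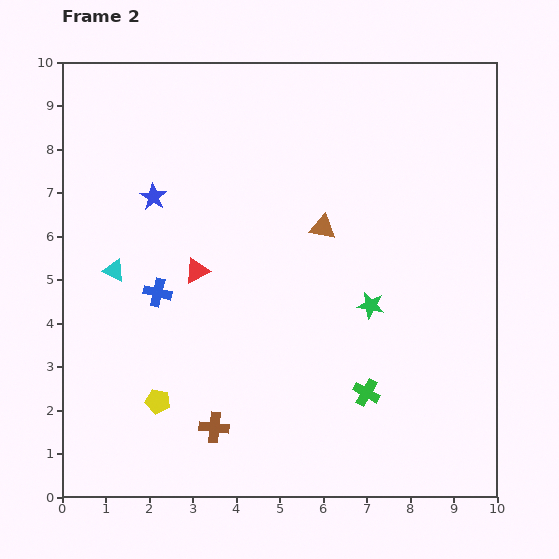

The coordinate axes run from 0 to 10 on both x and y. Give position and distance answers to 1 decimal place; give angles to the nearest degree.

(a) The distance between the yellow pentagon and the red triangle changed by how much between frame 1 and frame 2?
-1.4

Distance in frame 1: 4.5. Distance in frame 2: 3.1.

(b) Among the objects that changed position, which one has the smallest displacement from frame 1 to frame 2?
the brown cross

(moved 1.0)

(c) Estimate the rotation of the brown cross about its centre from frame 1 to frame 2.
39° clockwise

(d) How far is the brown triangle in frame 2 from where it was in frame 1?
2.1

The brown triangle moved from (4.9, 8.0) to (6.0, 6.2), a distance of √(1.1² + 1.8²) ≈ 2.1.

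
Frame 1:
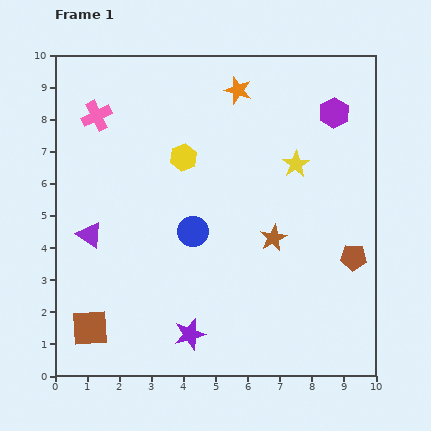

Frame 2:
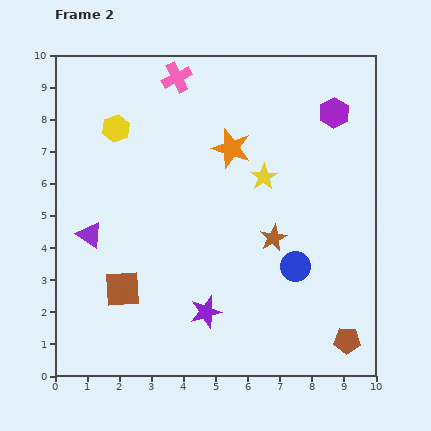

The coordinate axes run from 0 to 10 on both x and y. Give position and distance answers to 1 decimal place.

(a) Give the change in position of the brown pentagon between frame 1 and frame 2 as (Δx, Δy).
(-0.2, -2.6)

The brown pentagon was at (9.3, 3.7) in frame 1 and (9.1, 1.1) in frame 2.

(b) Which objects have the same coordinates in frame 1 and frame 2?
the brown star, the purple triangle, the purple hexagon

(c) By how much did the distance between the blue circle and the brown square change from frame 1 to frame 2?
+1.0

Distance in frame 1: 4.4. Distance in frame 2: 5.4.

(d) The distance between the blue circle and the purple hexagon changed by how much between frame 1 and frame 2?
-0.8

Distance in frame 1: 5.7. Distance in frame 2: 4.9.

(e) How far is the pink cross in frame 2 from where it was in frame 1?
2.8

The pink cross moved from (1.3, 8.1) to (3.8, 9.3), a distance of √(2.5² + 1.2²) ≈ 2.8.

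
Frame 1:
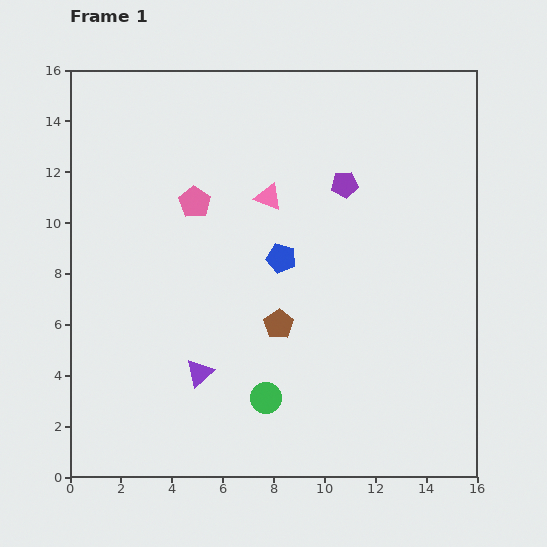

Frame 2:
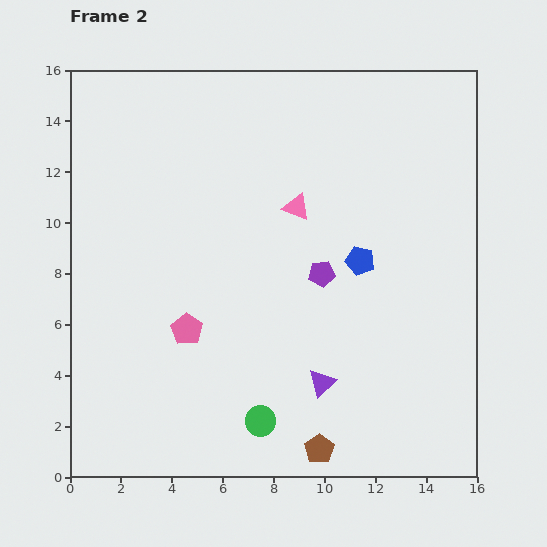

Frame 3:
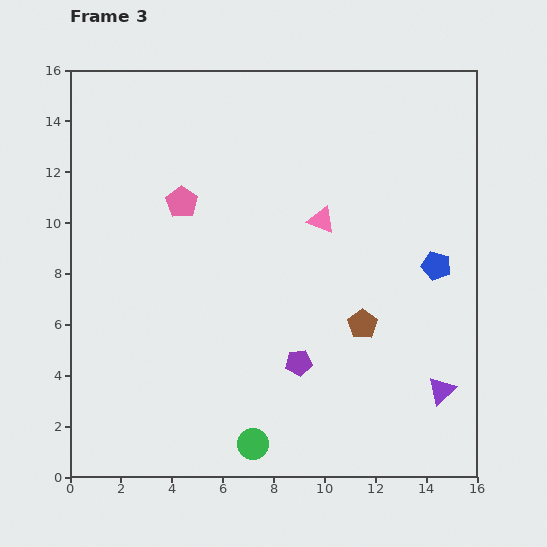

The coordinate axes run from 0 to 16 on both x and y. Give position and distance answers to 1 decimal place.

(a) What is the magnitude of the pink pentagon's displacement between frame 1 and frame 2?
5.0

The pink pentagon moved from (4.9, 10.8) to (4.6, 5.8), a distance of √(0.3² + 5.0²) ≈ 5.0.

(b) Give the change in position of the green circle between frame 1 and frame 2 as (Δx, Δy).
(-0.2, -0.9)

The green circle was at (7.7, 3.1) in frame 1 and (7.5, 2.2) in frame 2.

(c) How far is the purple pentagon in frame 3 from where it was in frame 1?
7.2

The purple pentagon moved from (10.8, 11.5) to (9.0, 4.5), a distance of √(1.8² + 7.0²) ≈ 7.2.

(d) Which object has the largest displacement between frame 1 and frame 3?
the purple triangle

(moved 9.5; next 7.2)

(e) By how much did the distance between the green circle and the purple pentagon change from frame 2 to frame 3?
-2.6

Distance in frame 2: 6.3. Distance in frame 3: 3.7.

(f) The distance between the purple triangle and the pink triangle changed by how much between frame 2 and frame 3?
+1.2

Distance in frame 2: 7.0. Distance in frame 3: 8.2.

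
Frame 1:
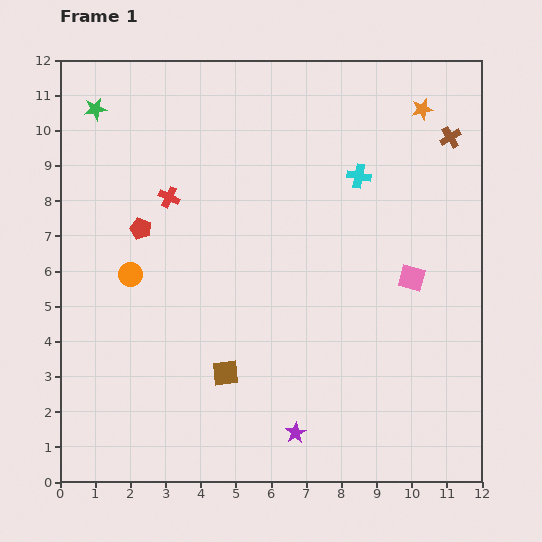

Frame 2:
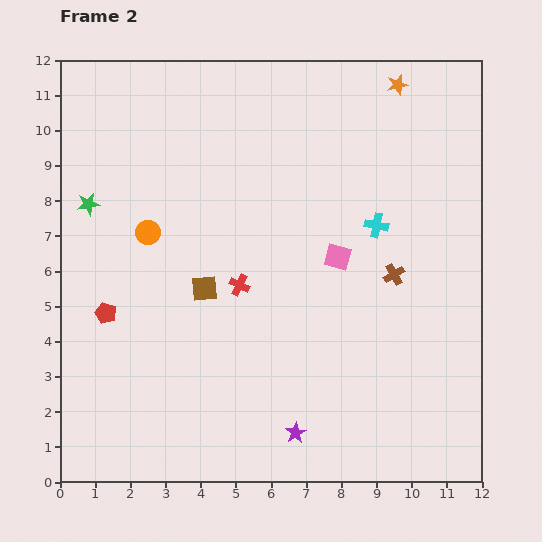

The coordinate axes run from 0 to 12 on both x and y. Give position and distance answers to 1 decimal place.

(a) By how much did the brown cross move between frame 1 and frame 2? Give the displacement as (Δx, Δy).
(-1.6, -3.9)

The brown cross was at (11.1, 9.8) in frame 1 and (9.5, 5.9) in frame 2.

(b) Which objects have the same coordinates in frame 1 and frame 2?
the purple star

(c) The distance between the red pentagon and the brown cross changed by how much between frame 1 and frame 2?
-0.9

Distance in frame 1: 9.2. Distance in frame 2: 8.3.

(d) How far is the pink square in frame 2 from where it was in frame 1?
2.2

The pink square moved from (10.0, 5.8) to (7.9, 6.4), a distance of √(2.1² + 0.6²) ≈ 2.2.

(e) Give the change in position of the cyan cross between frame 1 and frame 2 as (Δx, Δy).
(0.5, -1.4)

The cyan cross was at (8.5, 8.7) in frame 1 and (9.0, 7.3) in frame 2.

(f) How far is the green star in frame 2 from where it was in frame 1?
2.7

The green star moved from (1.0, 10.6) to (0.8, 7.9), a distance of √(0.2² + 2.7²) ≈ 2.7.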